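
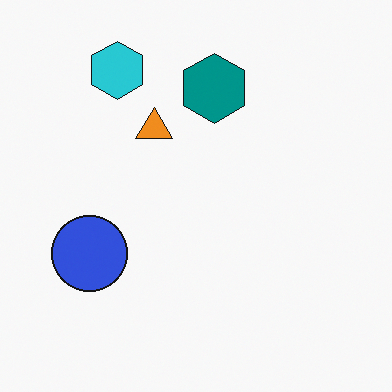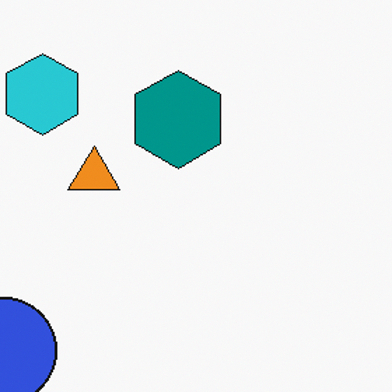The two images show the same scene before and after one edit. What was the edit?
The transformation is: cropped slightly and scaled back up.

The visible shapes are larger and the field of view is narrower; shapes near the original edges may be partly or wholly outside the frame — a crop-and-rescale.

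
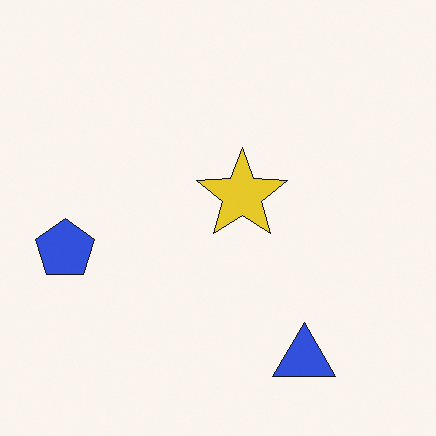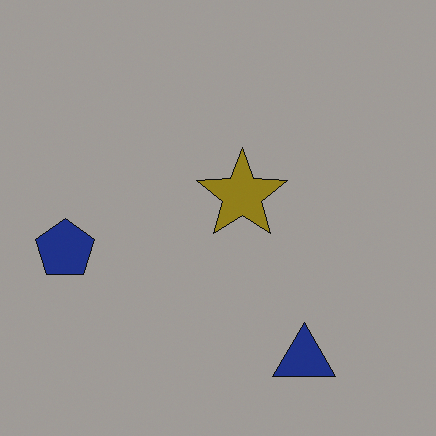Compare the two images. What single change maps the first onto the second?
This is the original image noticeably darkened.

Every pixel — background and shapes alike — is uniformly darkened.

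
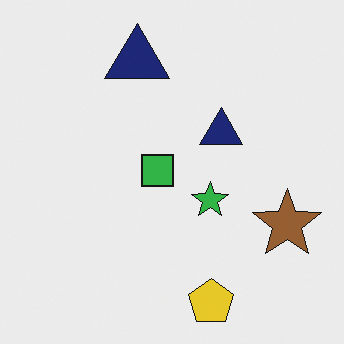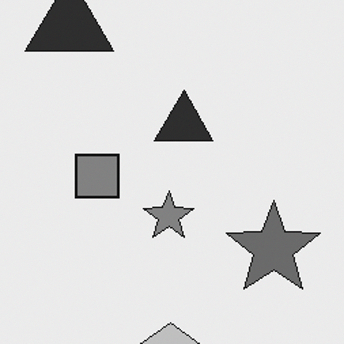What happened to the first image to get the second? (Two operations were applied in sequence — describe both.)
It was converted to grayscale, then cropped to a modestly smaller region and rescaled.

All color is removed — every shape is now a shade of grey. The visible shapes are larger and the field of view is narrower; shapes near the original edges may be partly or wholly outside the frame — a crop-and-rescale.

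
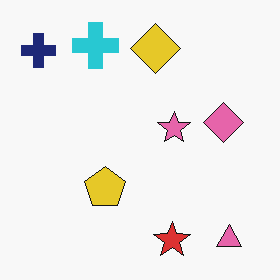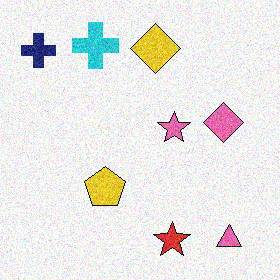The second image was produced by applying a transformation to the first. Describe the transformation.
Degraded with visible gaussian noise.

Random speckle covers the whole image, including the flat background.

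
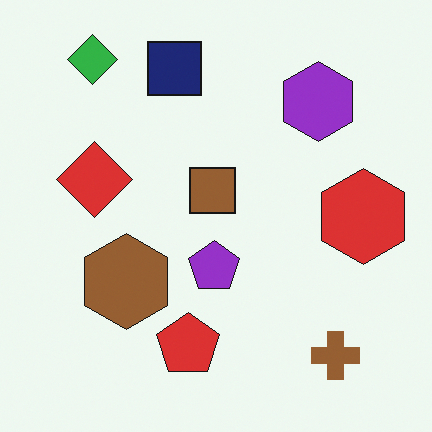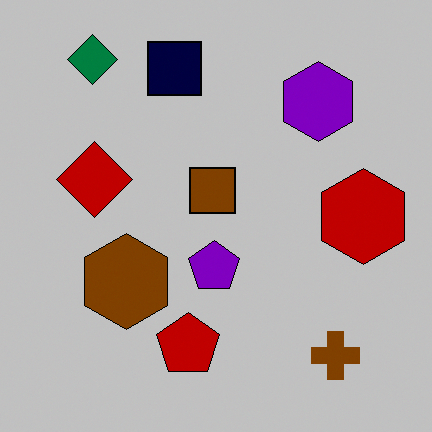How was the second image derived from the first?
The image was aggressively posterized.

Each flat color has snapped to a coarser quantized level — most visibly, the near-white background has dropped to a flat grey.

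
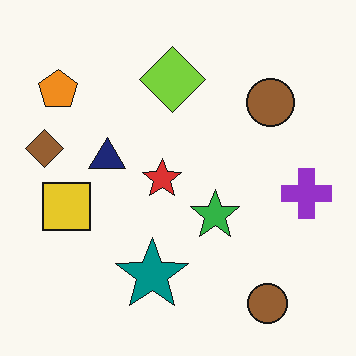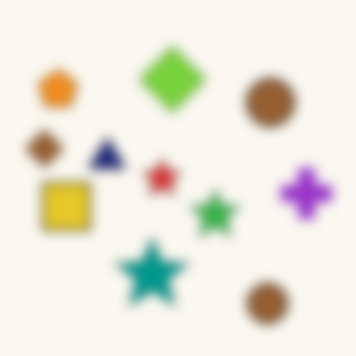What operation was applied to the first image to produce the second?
The transformation is: heavily blurred.

Shape edges and outlines are uniformly softened across the whole image.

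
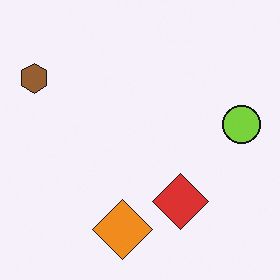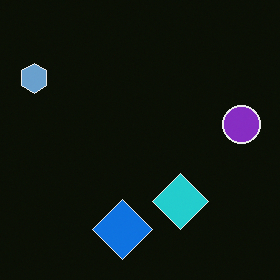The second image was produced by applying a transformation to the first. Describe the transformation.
Color-inverted (negative).

The light background has become dark and every shape's color is its complement — a photographic negative.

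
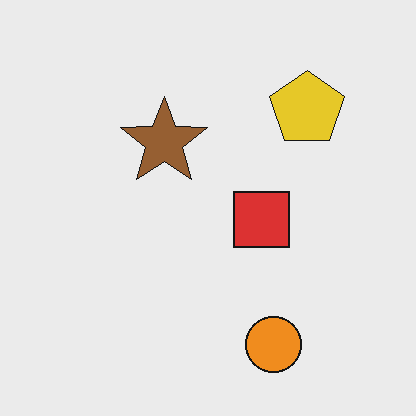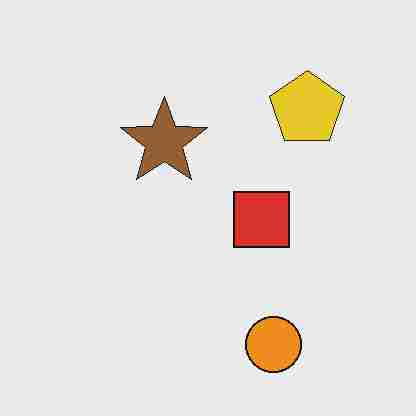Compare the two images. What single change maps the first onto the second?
The second image is the first degraded with heavy JPEG compression.

Blocky 8×8 compression artifacts appear around shape edges and the flat background shows ringing — characteristic JPEG degradation.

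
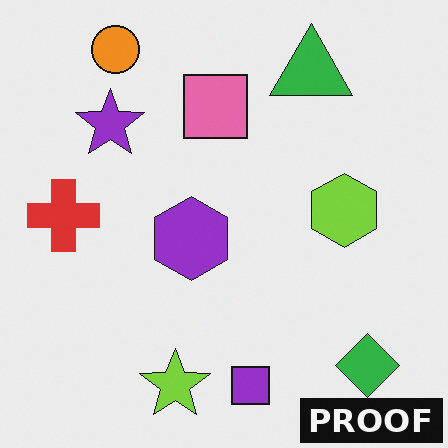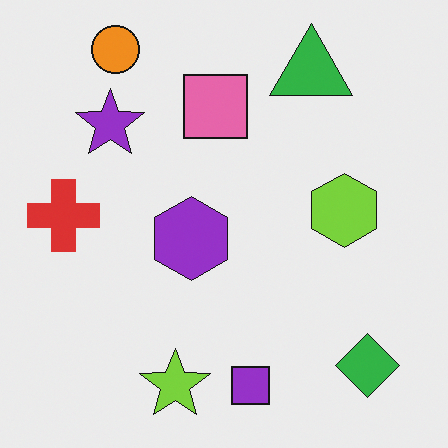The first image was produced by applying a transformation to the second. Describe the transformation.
This is the original image watermarked with the text "PROOF" in the lower-right corner.

A dark label reading "PROOF" appears in the lower-right corner.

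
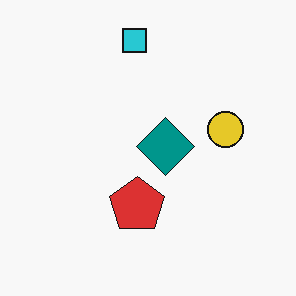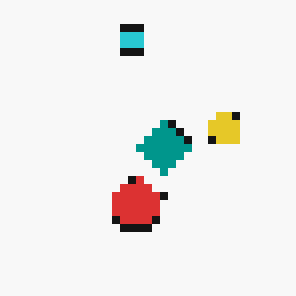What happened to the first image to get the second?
Moderately pixelated.

Shapes are reduced to large square blocks; fine edges and outlines are lost — a downscale-then-upscale (mosaic) effect.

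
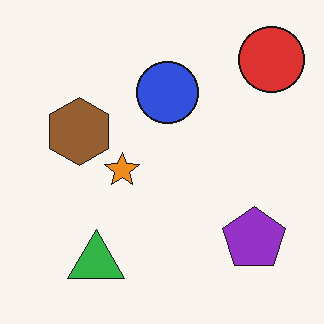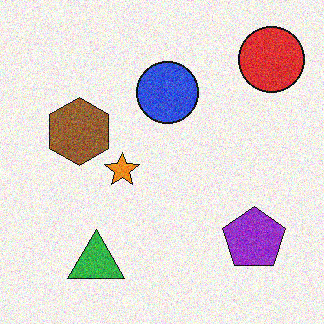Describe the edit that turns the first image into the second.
The image was degraded with moderate additive noise.

Random speckle covers the whole image, including the flat background.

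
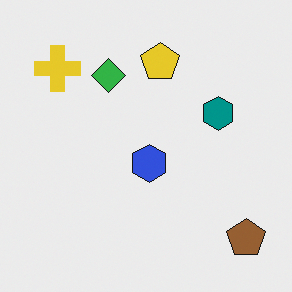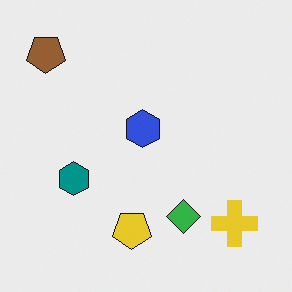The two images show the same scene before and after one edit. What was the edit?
This is the original image rotated 180°.

The brown pentagon sits in the bottom-right of the first image and the top-left of the second — consistent with a whole-image 180° rotation.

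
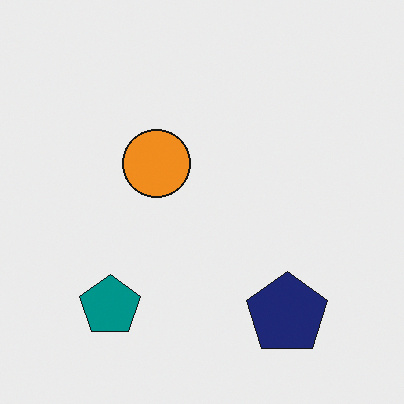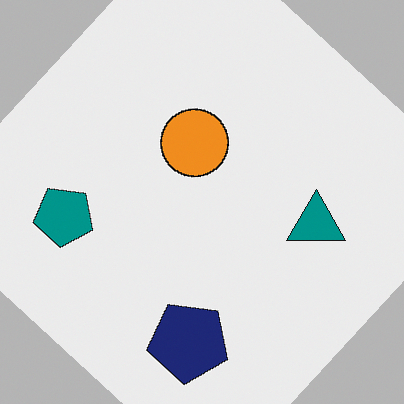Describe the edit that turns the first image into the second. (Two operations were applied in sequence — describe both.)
The second image is the first rotated clockwise by a large amount — several tens of degrees, then overlaid with an additional teal triangle.

Every shape is tilted by the same angle and the image corners show triangular fill wedges — a whole-image rotation by a non-right angle. A teal triangle appears in the second image that is absent from the first.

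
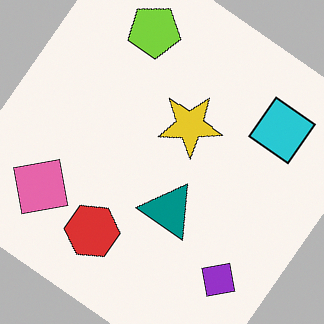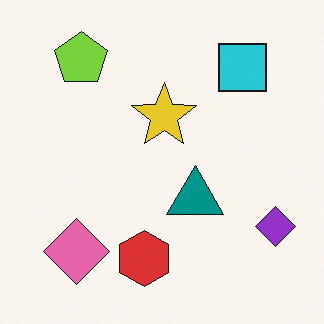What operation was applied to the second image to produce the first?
The image was rotated clockwise by a large amount — several tens of degrees.

Every shape is tilted by the same angle and the image corners show triangular fill wedges — a whole-image rotation by a non-right angle.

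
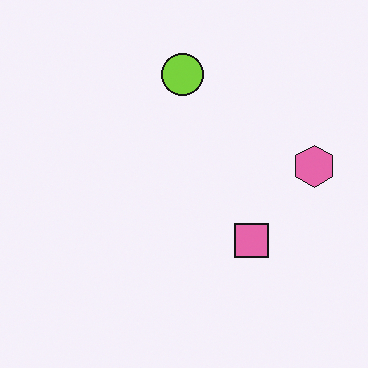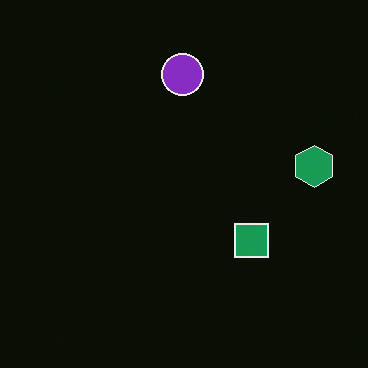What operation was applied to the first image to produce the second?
Color-inverted (negative).

The light background has become dark and every shape's color is its complement — a photographic negative.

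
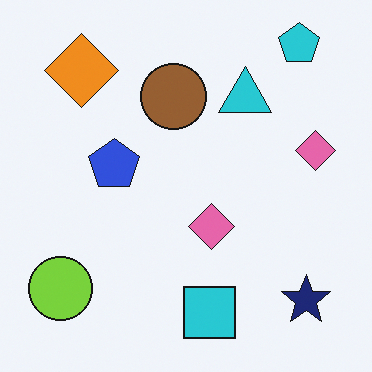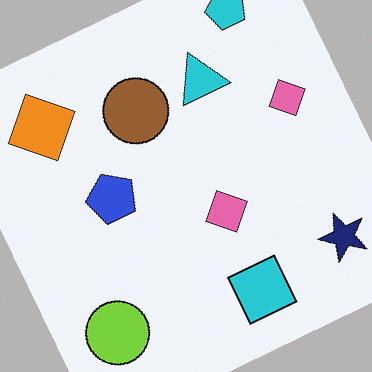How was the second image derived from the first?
It was rotated counter-clockwise by a moderate amount.

Every shape is tilted by the same angle and the image corners show triangular fill wedges — a whole-image rotation by a non-right angle.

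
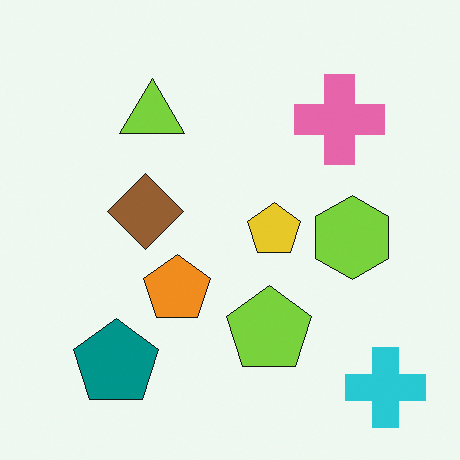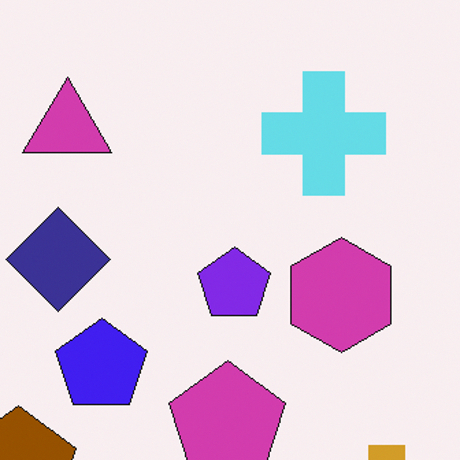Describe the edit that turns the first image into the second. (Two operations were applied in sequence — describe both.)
Hue-shifted by a large amount, then cropped slightly and scaled back up.

Every shape's color has rotated by the same amount around the hue wheel — a uniform hue shift. The visible shapes are larger and the field of view is narrower; shapes near the original edges may be partly or wholly outside the frame — a crop-and-rescale.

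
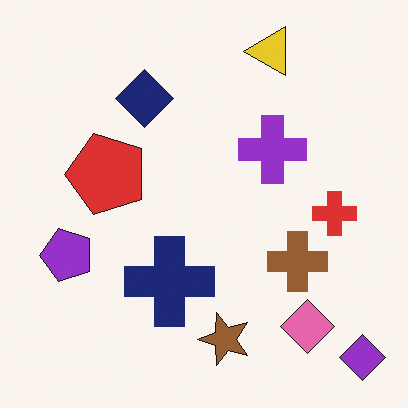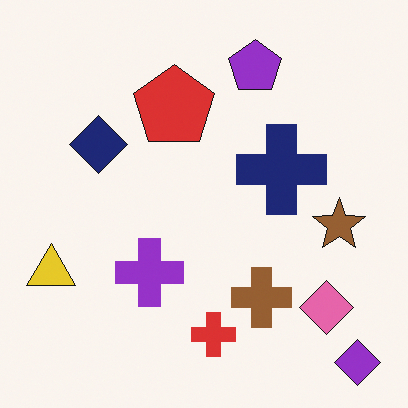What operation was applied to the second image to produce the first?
Transposed (reflected across the top-left ↔ bottom-right diagonal).

Shapes have swapped their row and column positions — what was in the top-right is now in the bottom-left — a diagonal reflection.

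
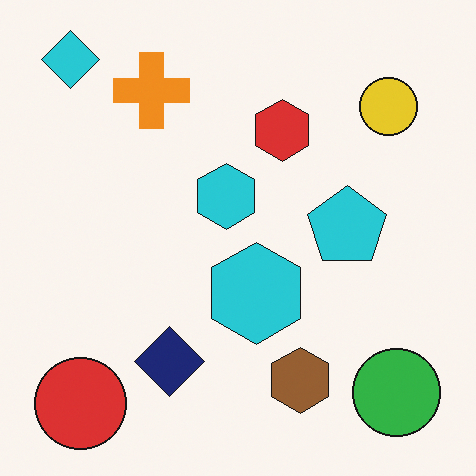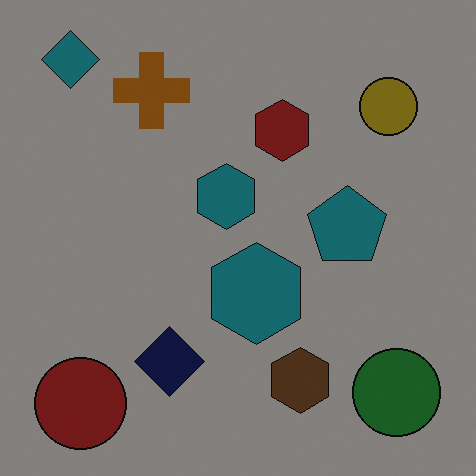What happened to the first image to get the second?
The second image is the first noticeably darkened.

Every pixel — background and shapes alike — is uniformly darkened.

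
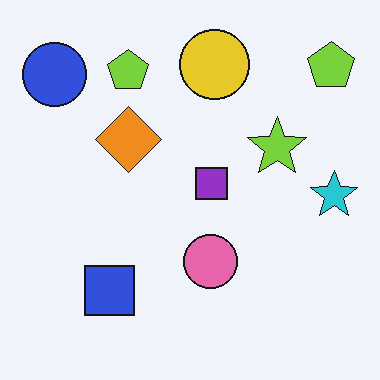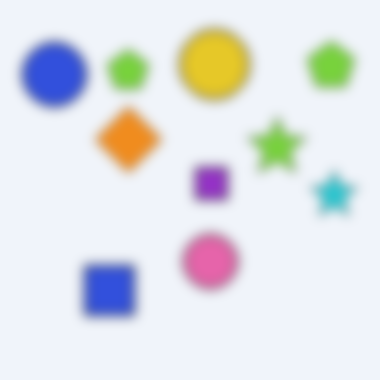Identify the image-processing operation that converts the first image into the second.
The second image is the first strongly gaussian-blurred.

Shape edges and outlines are uniformly softened across the whole image.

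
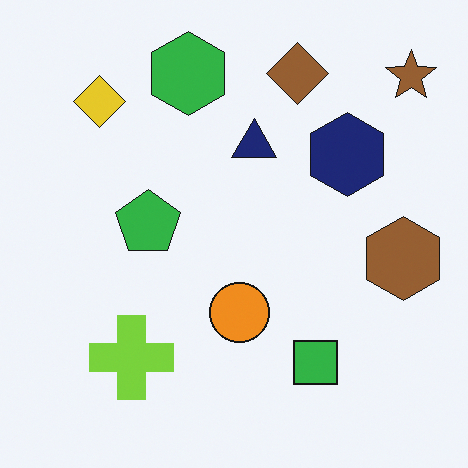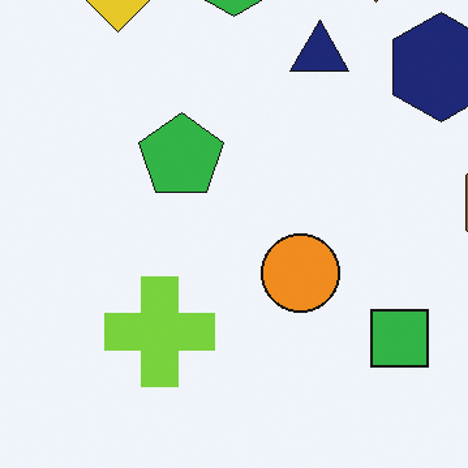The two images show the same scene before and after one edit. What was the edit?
Cropped to a modestly smaller region and rescaled.

The visible shapes are larger and the field of view is narrower; shapes near the original edges may be partly or wholly outside the frame — a crop-and-rescale.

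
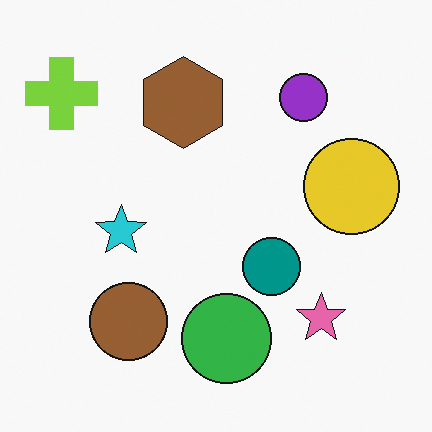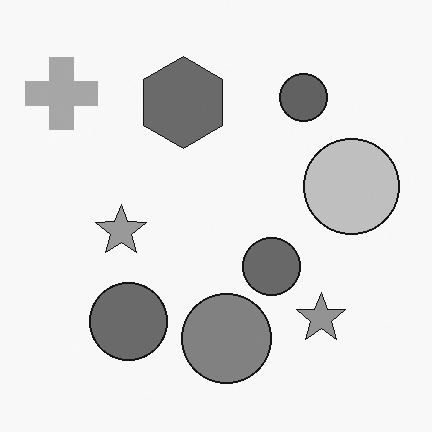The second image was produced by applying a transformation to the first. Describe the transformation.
The image was converted to grayscale.

All color is removed — every shape is now a shade of grey.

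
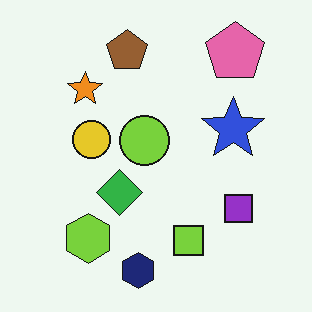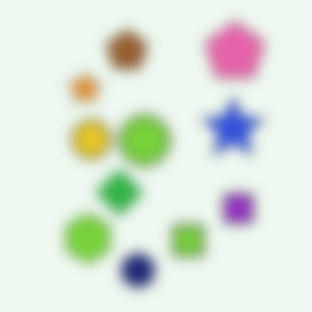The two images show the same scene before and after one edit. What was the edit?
It was heavily blurred.

Shape edges and outlines are uniformly softened across the whole image.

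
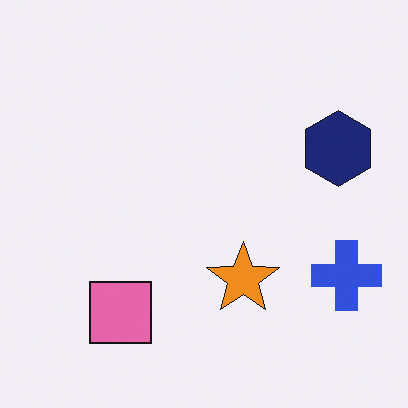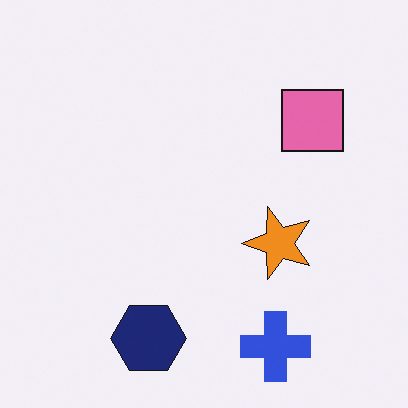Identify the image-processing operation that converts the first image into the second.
This is the original image transposed (reflected across the top-left ↔ bottom-right diagonal).

Shapes have swapped their row and column positions — what was in the top-right is now in the bottom-left — a diagonal reflection.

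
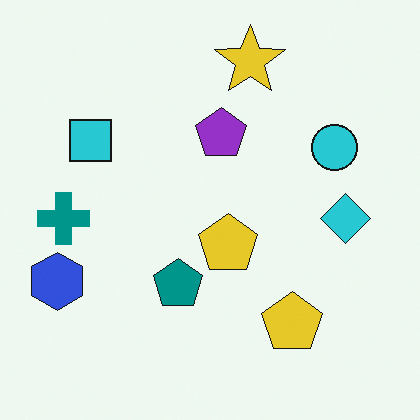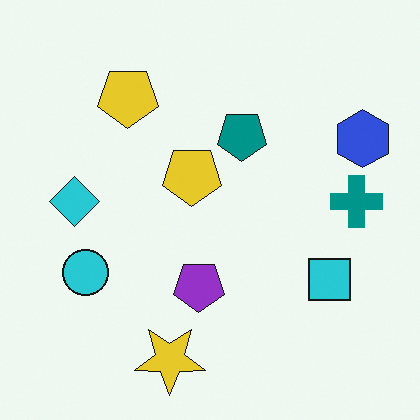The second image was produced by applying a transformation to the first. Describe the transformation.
The second image is the first rotated 180°.

The blue hexagon sits in the bottom-left of the first image and the top-right of the second — consistent with a whole-image 180° rotation.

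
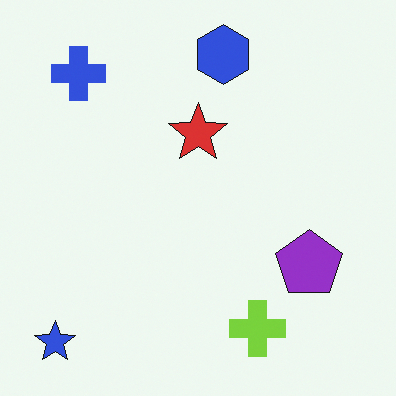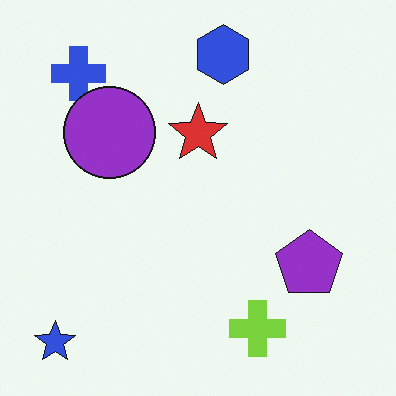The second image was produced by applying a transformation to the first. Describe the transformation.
The second image is the first overlaid with an additional purple circle.

A purple circle appears in the second image that is absent from the first.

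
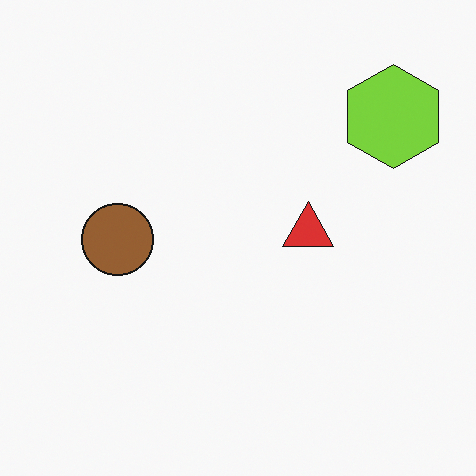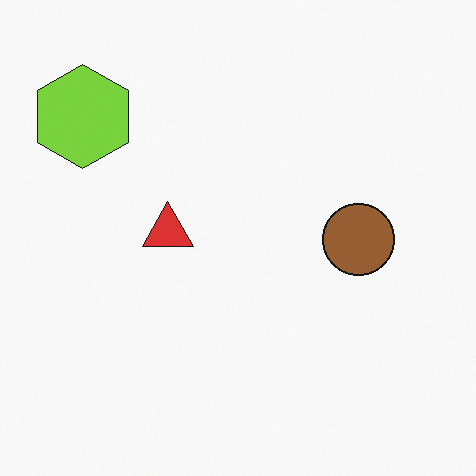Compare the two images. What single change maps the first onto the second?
The transformation is: flipped horizontally (left ↔ right).

The lime hexagon is in the top-right of the first image and the top-left of the second — shapes on opposite sides of the vertical midline have swapped in a mirror flip.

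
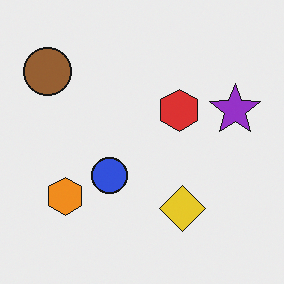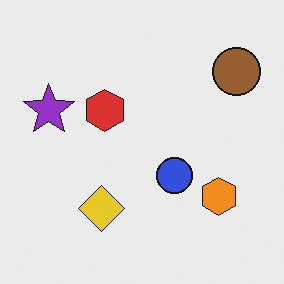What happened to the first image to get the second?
The second image is the first flipped horizontally (left ↔ right).

The brown circle is in the top-left of the first image and the top-right of the second — shapes on opposite sides of the vertical midline have swapped in a mirror flip.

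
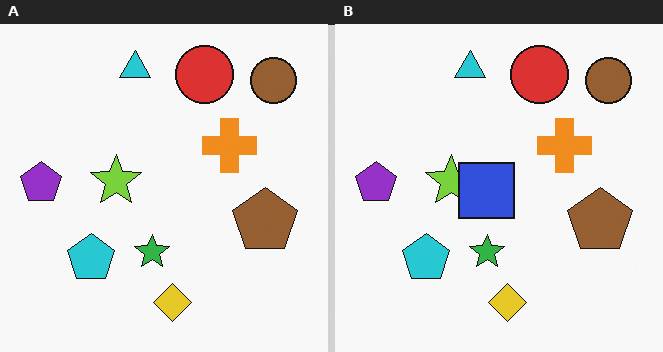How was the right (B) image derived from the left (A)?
This is the original image overlaid with an additional blue square.

A blue square appears in the right (B) image that is absent from the left (A).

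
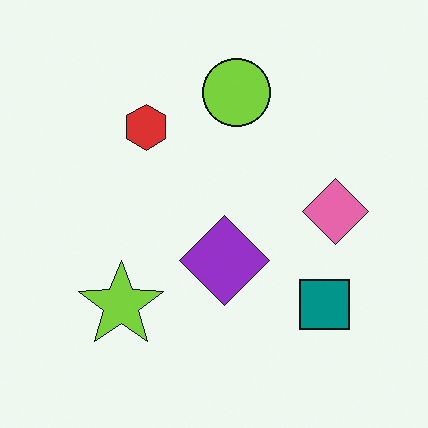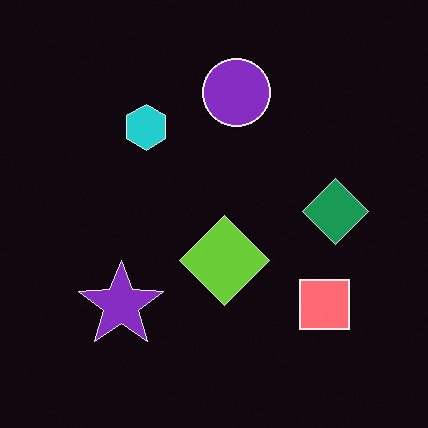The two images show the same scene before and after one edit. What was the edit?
Color-inverted (negative).

The light background has become dark and every shape's color is its complement — a photographic negative.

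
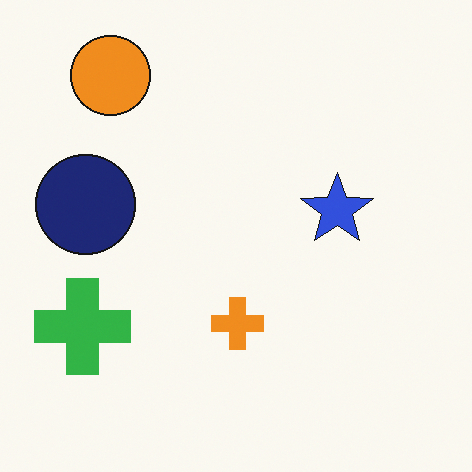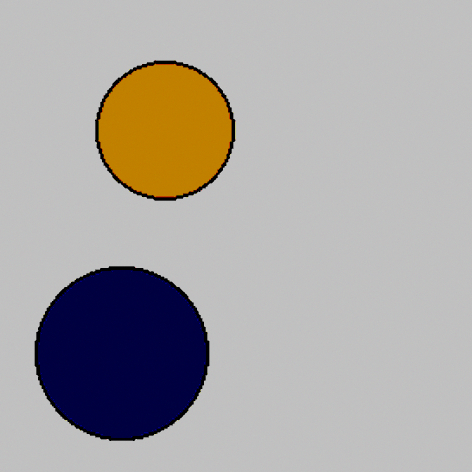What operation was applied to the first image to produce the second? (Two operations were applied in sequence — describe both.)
This is the original image cropped tightly and scaled back up, then heavily posterized to just a handful of flat colors.

The visible shapes are larger and the field of view is narrower; shapes near the original edges may be partly or wholly outside the frame — a crop-and-rescale. Each flat color has snapped to a coarser quantized level — most visibly, the near-white background has dropped to a flat grey.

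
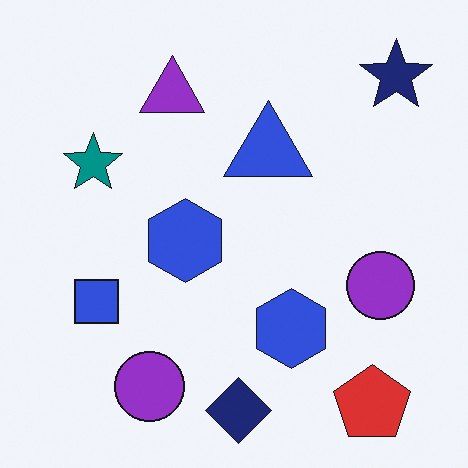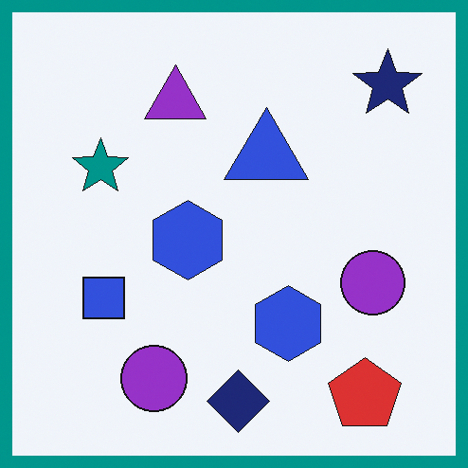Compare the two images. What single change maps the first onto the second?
The second image is the first framed with a teal border.

A solid teal frame runs around the edge of the second image, with the content slightly shrunk inside it.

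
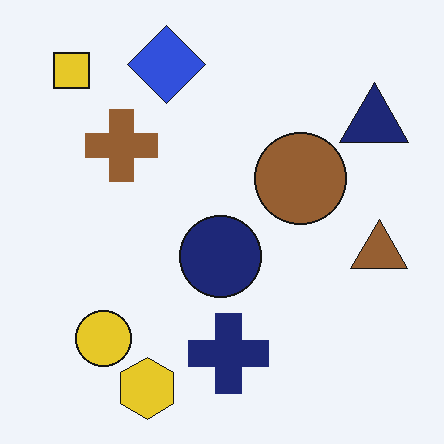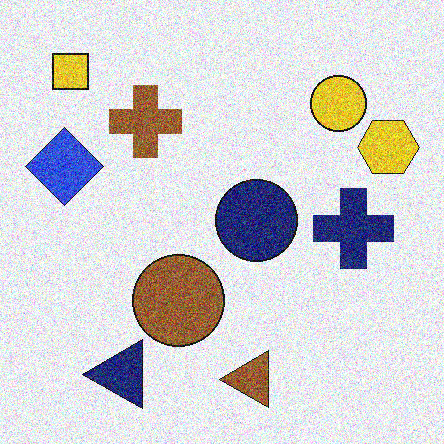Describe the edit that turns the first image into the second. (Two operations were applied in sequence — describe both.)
The transformation is: degraded with strong gaussian noise, then transposed (reflected across the top-left ↔ bottom-right diagonal).

Random speckle covers the whole image, including the flat background. Shapes have swapped their row and column positions — what was in the top-right is now in the bottom-left — a diagonal reflection.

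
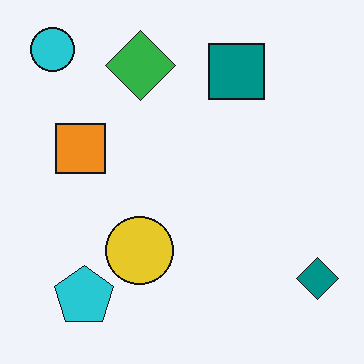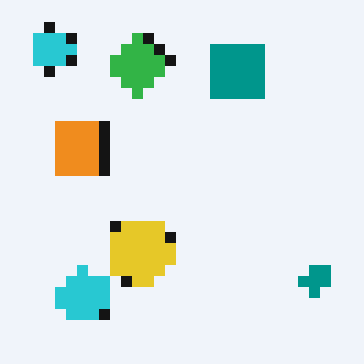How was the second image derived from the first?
The image was coarsely pixelated.

Shapes are reduced to large square blocks; fine edges and outlines are lost — a downscale-then-upscale (mosaic) effect.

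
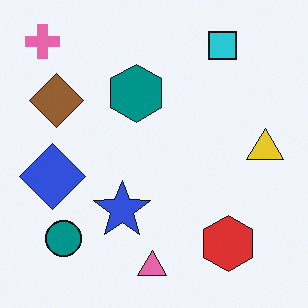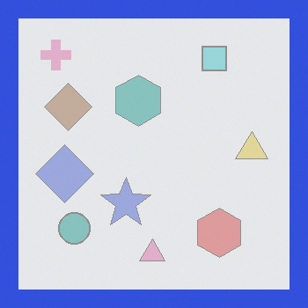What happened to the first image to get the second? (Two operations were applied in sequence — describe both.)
Washed out (contrast reduced), then framed with a blue border.

Tones are pushed toward mid-grey across the whole image — a global contrast change. A solid blue frame runs around the edge of the second image, with the content slightly shrunk inside it.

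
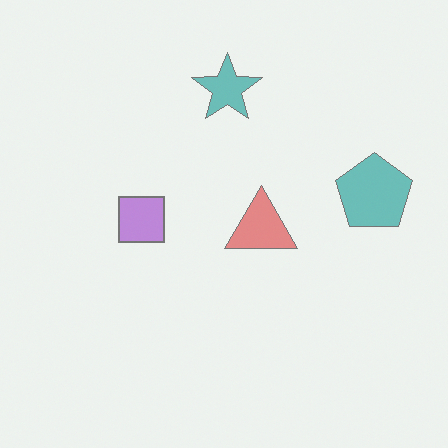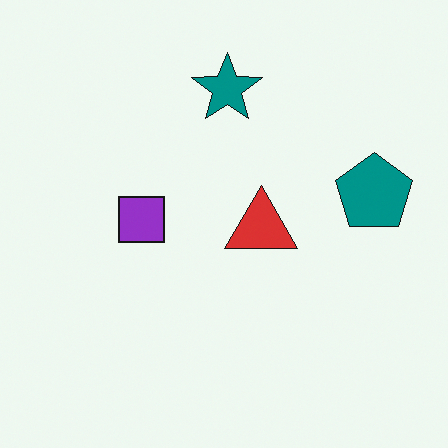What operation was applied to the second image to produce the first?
The image was washed out (contrast reduced).

Tones are pushed toward mid-grey across the whole image — a global contrast change.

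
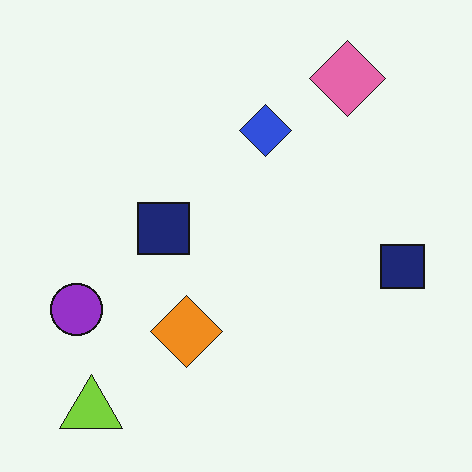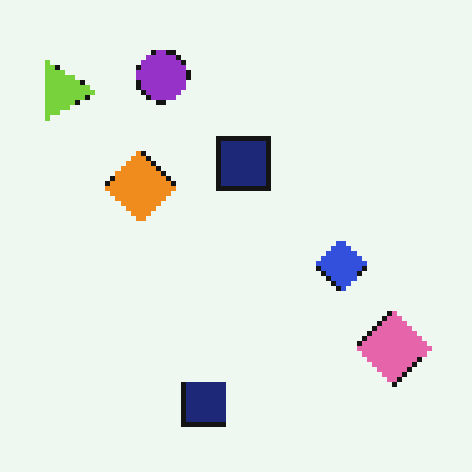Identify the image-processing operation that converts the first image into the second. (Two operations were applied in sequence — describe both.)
The image was rotated 90° clockwise, then mildly pixelated.

The lime triangle sits in the bottom-left of the first image and the top-left of the second — consistent with a whole-image 90° clockwise rotation. Shapes are reduced to large square blocks; fine edges and outlines are lost — a downscale-then-upscale (mosaic) effect.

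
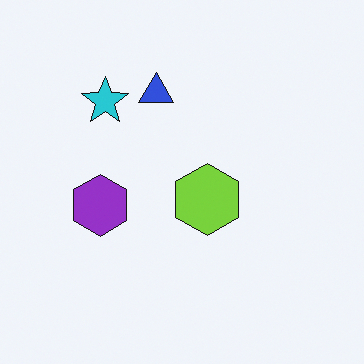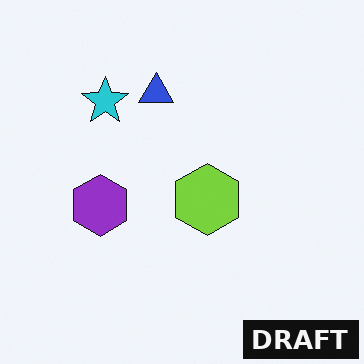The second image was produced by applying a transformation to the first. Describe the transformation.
The transformation is: watermarked with the text "DRAFT" in the lower-right corner.

A dark label reading "DRAFT" appears in the lower-right corner.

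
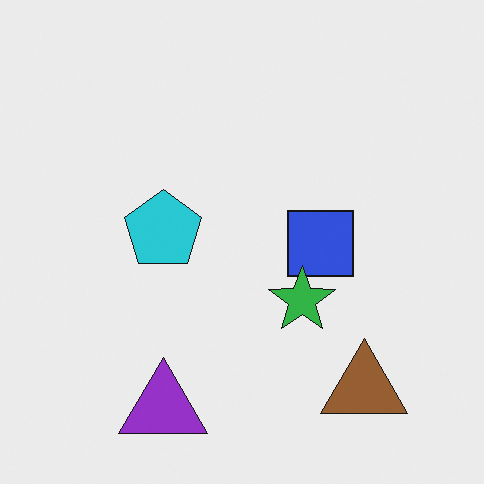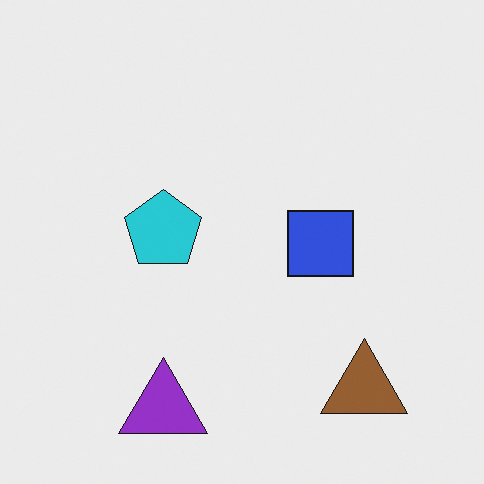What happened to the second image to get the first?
The transformation is: overlaid with an additional green star.

A green star appears in the first image that is absent from the second.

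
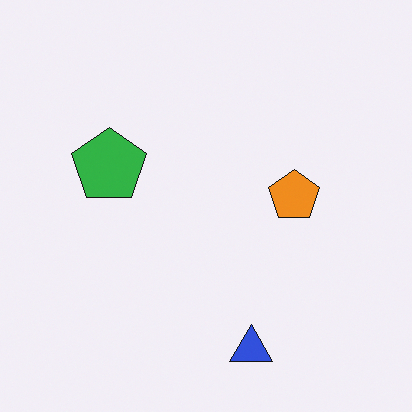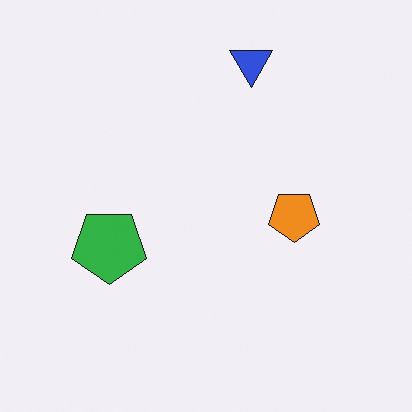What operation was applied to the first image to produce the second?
This is the original image flipped vertically (top ↔ bottom).

The blue triangle is in the bottom of the first image and the top of the second — shapes on opposite sides of the horizontal midline have swapped in a mirror flip.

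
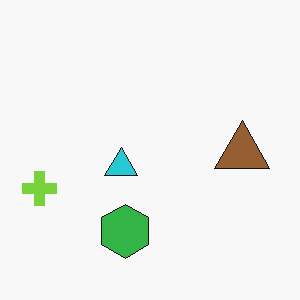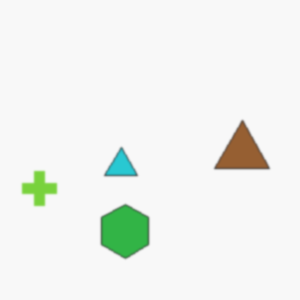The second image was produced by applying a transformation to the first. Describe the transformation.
This is the original image given a subtle gaussian blur.

Shape edges and outlines are uniformly softened across the whole image.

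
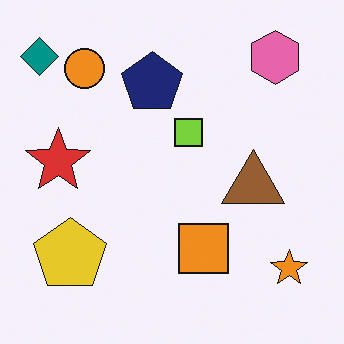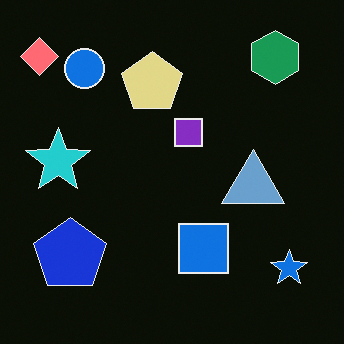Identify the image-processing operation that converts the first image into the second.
Color-inverted (negative).

The light background has become dark and every shape's color is its complement — a photographic negative.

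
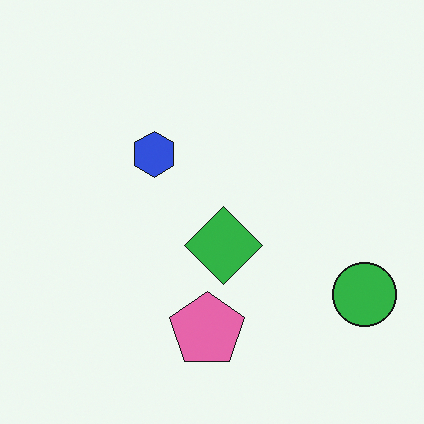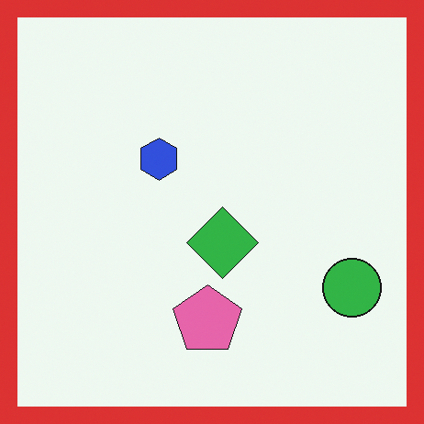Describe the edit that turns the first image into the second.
The second image is the first framed with a red border.

A solid red frame runs around the edge of the second image, with the content slightly shrunk inside it.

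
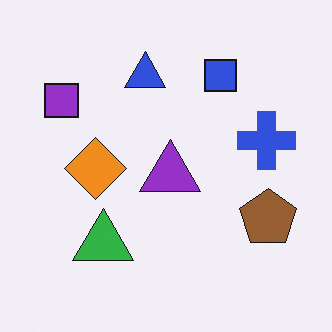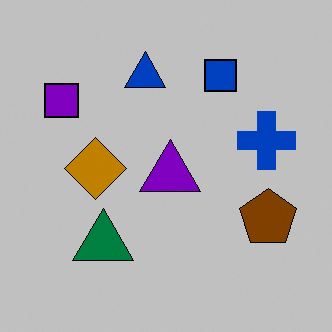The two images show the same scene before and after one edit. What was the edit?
The second image is the first heavily posterized to just a handful of flat colors.

Each flat color has snapped to a coarser quantized level — most visibly, the near-white background has dropped to a flat grey.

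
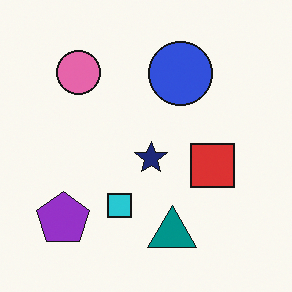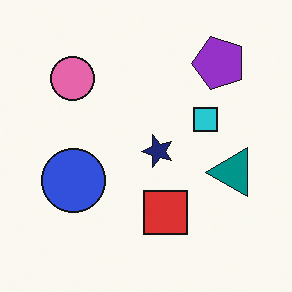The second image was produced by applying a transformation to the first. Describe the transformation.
The image was transposed (reflected across the top-left ↔ bottom-right diagonal).

Shapes have swapped their row and column positions — what was in the top-right is now in the bottom-left — a diagonal reflection.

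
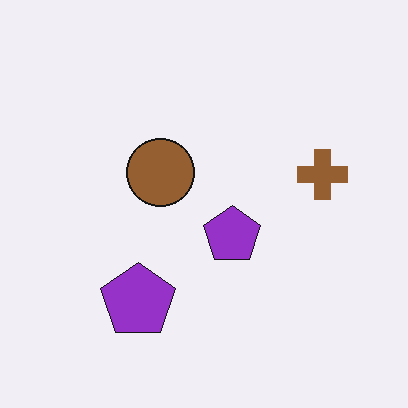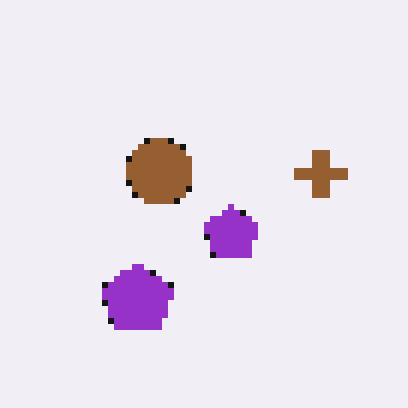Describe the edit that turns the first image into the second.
The transformation is: moderately pixelated.

Shapes are reduced to large square blocks; fine edges and outlines are lost — a downscale-then-upscale (mosaic) effect.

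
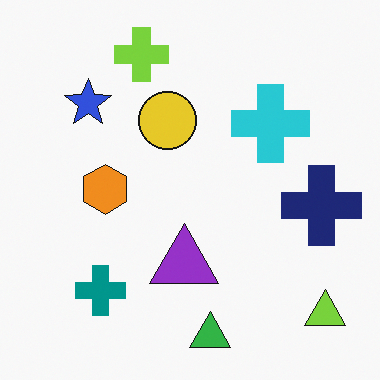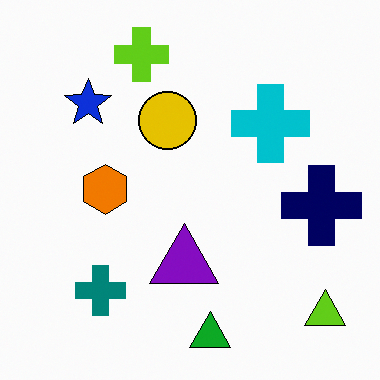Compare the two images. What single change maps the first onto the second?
The transformation is: given slightly increased contrast.

Tones are pushed away from mid-grey across the whole image — a global contrast change.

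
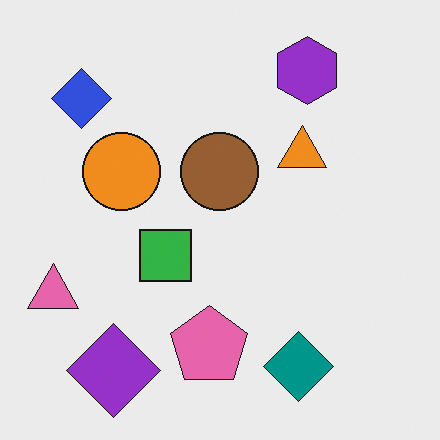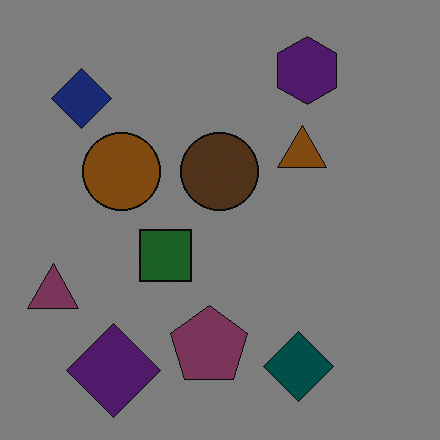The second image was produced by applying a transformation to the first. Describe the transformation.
The image was noticeably darkened.

Every pixel — background and shapes alike — is uniformly darkened.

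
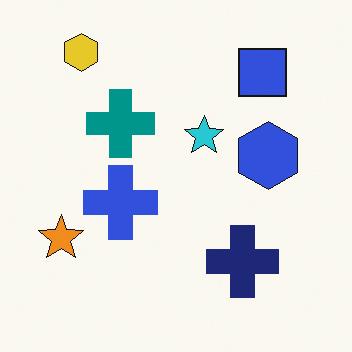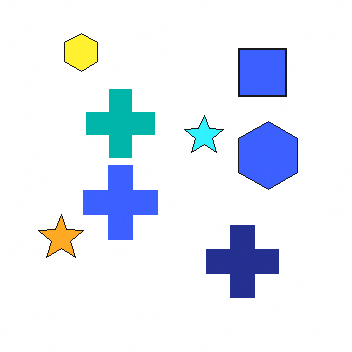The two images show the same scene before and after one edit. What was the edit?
The transformation is: slightly brightened.

Every pixel — background and shapes alike — is uniformly brightened.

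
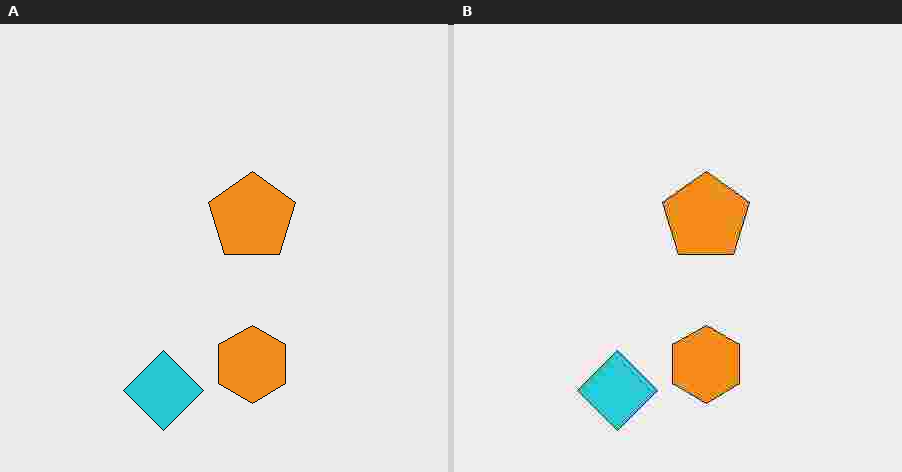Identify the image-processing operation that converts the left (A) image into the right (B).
The image was heavily JPEG-compressed with obvious blocking artifacts.

Blocky 8×8 compression artifacts appear around shape edges and the flat background shows ringing — characteristic JPEG degradation.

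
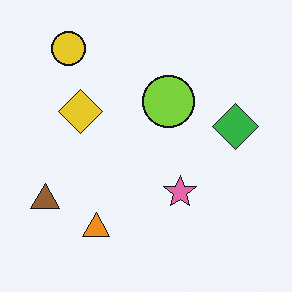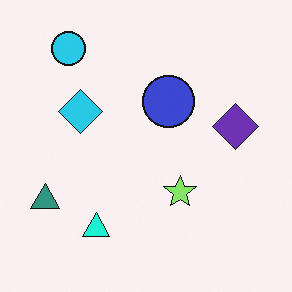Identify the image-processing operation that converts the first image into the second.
The transformation is: hue-shifted through roughly a third of the color wheel.

Every shape's color has rotated by the same amount around the hue wheel — a uniform hue shift.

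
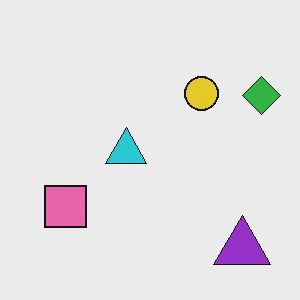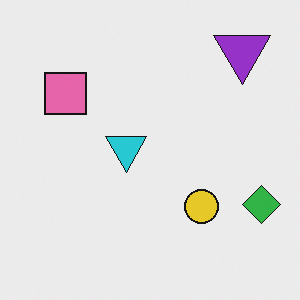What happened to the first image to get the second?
Flipped vertically (top ↔ bottom).

The purple triangle is in the bottom-right of the first image and the top-right of the second — shapes on opposite sides of the horizontal midline have swapped in a mirror flip.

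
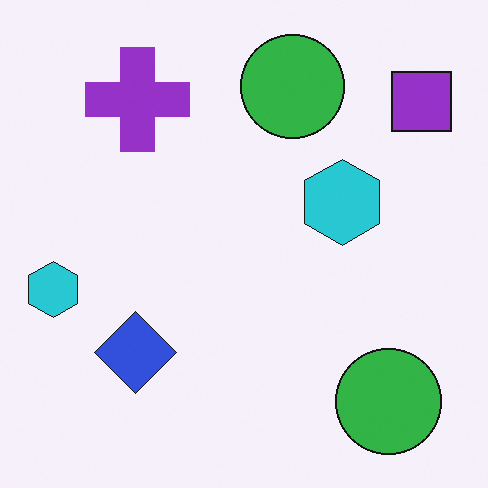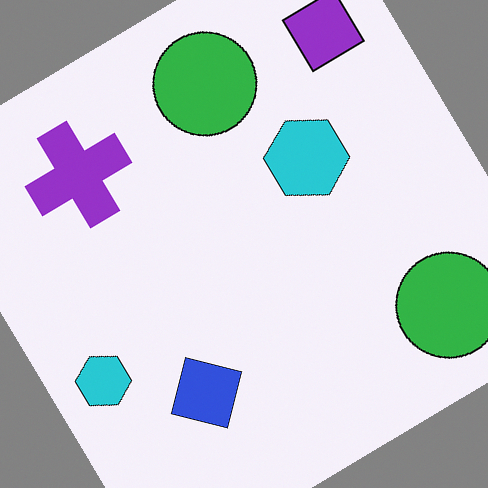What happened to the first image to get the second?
It was rotated counter-clockwise by a large amount — several tens of degrees.

Every shape is tilted by the same angle and the image corners show triangular fill wedges — a whole-image rotation by a non-right angle.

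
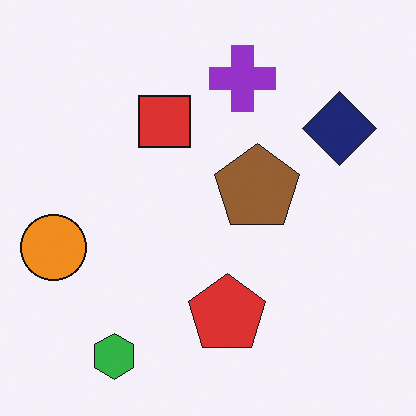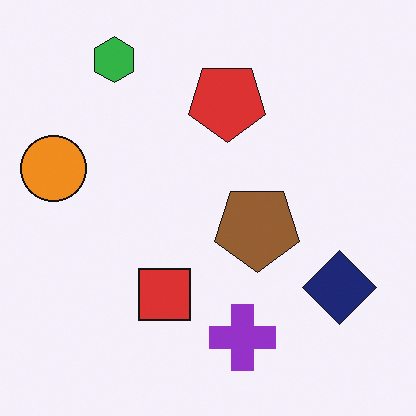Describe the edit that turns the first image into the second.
The transformation is: flipped vertically (top ↔ bottom).

The green hexagon is in the bottom-left of the first image and the top-left of the second — shapes on opposite sides of the horizontal midline have swapped in a mirror flip.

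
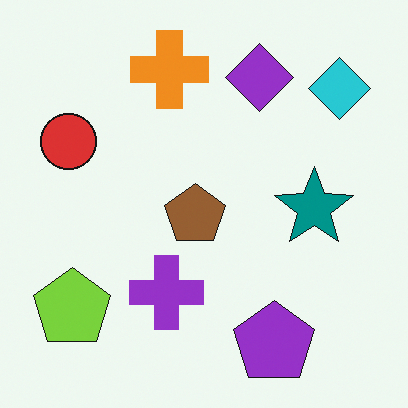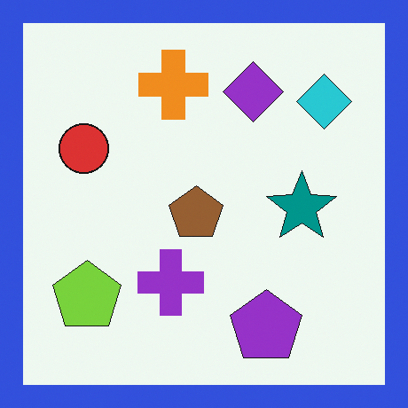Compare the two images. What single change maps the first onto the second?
The second image is the first framed with a blue border.

A solid blue frame runs around the edge of the second image, with the content slightly shrunk inside it.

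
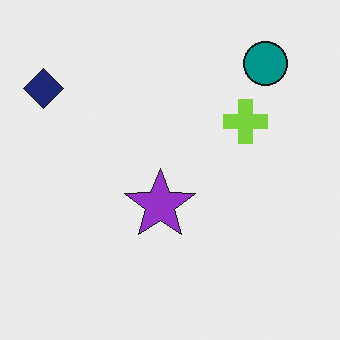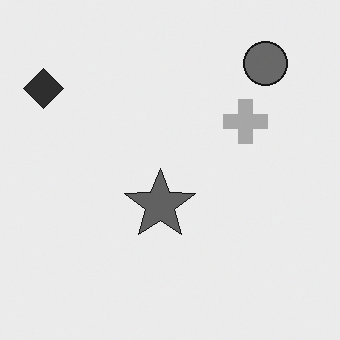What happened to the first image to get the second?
The transformation is: converted to grayscale.

All color is removed — every shape is now a shade of grey.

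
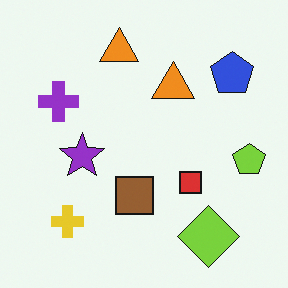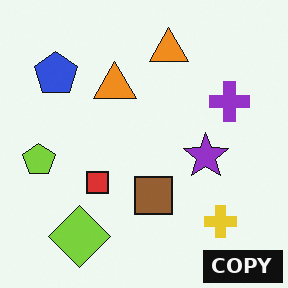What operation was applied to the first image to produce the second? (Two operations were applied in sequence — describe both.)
This is the original image flipped horizontally (left ↔ right), then watermarked with the text "COPY" in the lower-right corner.

The lime pentagon is in the right of the first image and the left of the second — shapes on opposite sides of the vertical midline have swapped in a mirror flip. A dark label reading "COPY" appears in the lower-right corner.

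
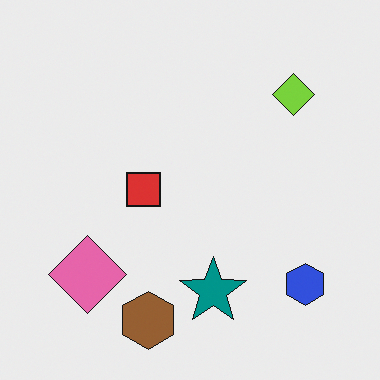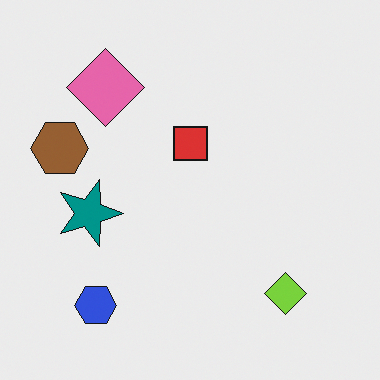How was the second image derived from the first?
The second image is the first rotated 90° clockwise.

The blue hexagon sits in the bottom-right of the first image and the bottom-left of the second — consistent with a whole-image 90° clockwise rotation.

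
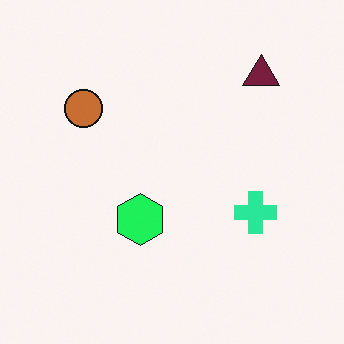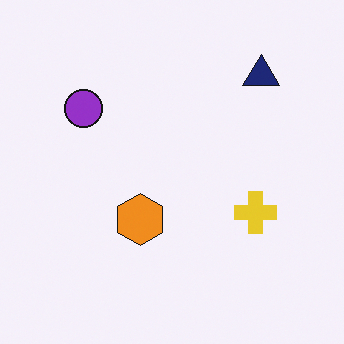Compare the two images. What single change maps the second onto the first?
The image was hue-shifted by a moderate amount.

Every shape's color has rotated by the same amount around the hue wheel — a uniform hue shift.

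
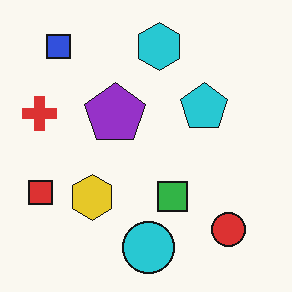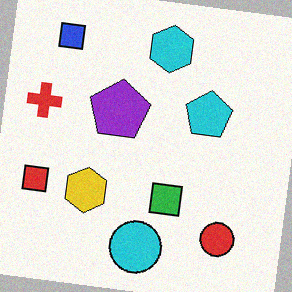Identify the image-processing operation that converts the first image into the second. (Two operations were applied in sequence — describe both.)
The second image is the first rotated clockwise by a small amount, then degraded with subtle gaussian noise.

Every shape is tilted by the same angle and the image corners show triangular fill wedges — a whole-image rotation by a non-right angle. Random speckle covers the whole image, including the flat background.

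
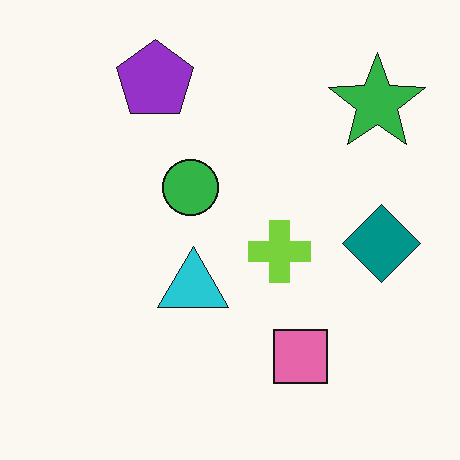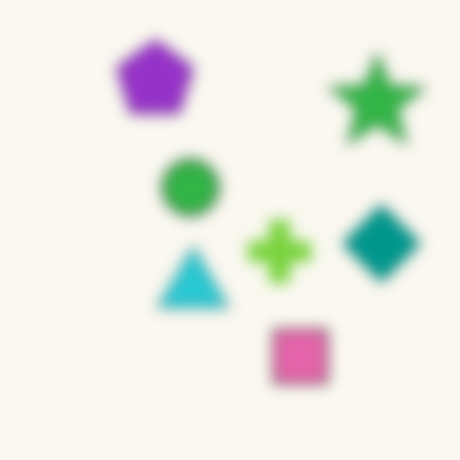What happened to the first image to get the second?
The image was heavily blurred.

Shape edges and outlines are uniformly softened across the whole image.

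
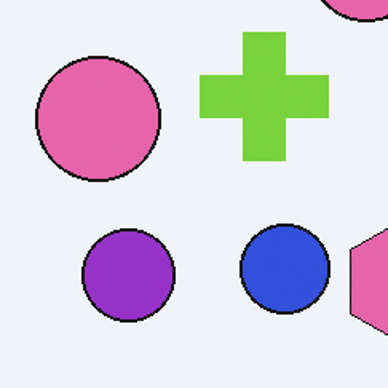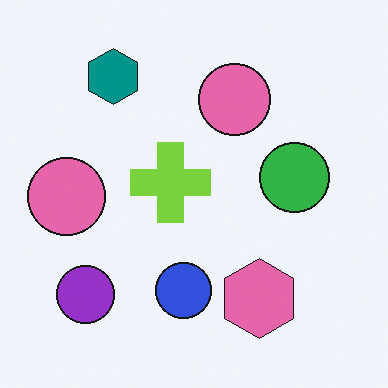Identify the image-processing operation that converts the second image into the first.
This is the original image cropped slightly and scaled back up.

The visible shapes are larger and the field of view is narrower; shapes near the original edges may be partly or wholly outside the frame — a crop-and-rescale.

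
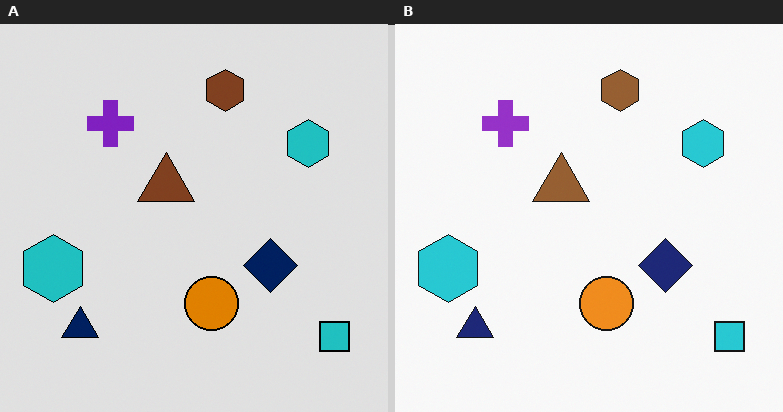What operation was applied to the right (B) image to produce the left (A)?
The left (A) image is the right (B) posterized to a reduced palette.

Each flat color has snapped to a coarser quantized level — most visibly, the near-white background has dropped to a flat grey.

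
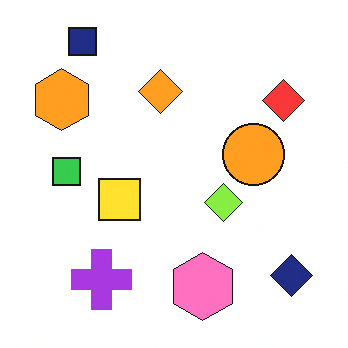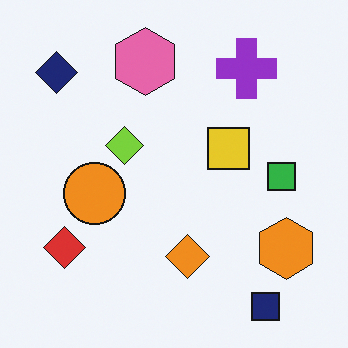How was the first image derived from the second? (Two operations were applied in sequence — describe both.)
Rotated 180°, then brightened a little.

The navy square sits in the bottom-right of the second image and the top-left of the first — consistent with a whole-image 180° rotation. Every pixel — background and shapes alike — is uniformly brightened.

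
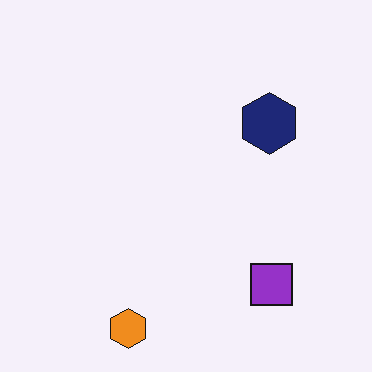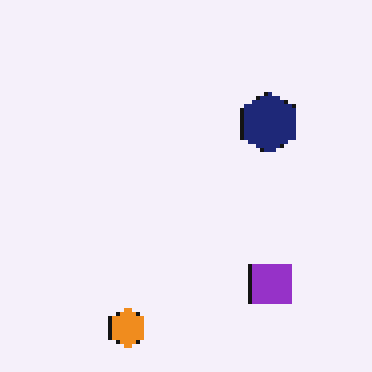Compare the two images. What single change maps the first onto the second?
The transformation is: lightly pixelated (a mild mosaic effect).

Shapes are reduced to large square blocks; fine edges and outlines are lost — a downscale-then-upscale (mosaic) effect.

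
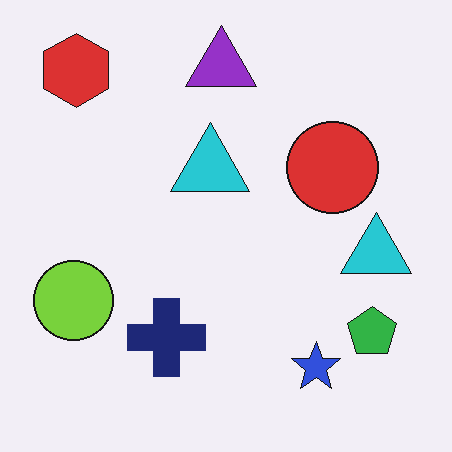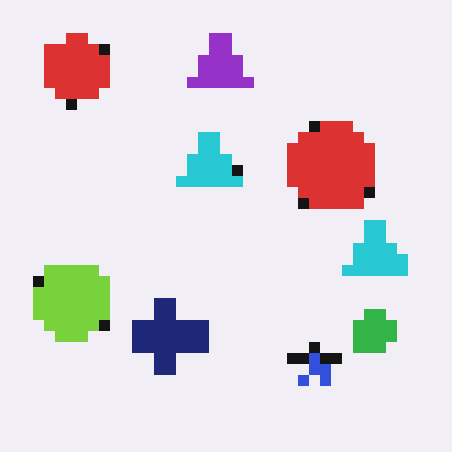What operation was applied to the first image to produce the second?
The image was coarsely pixelated.

Shapes are reduced to large square blocks; fine edges and outlines are lost — a downscale-then-upscale (mosaic) effect.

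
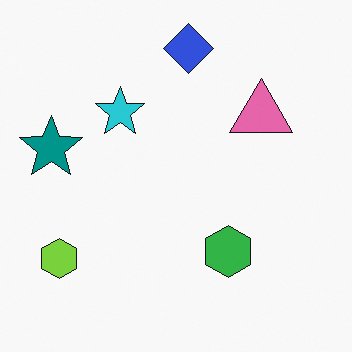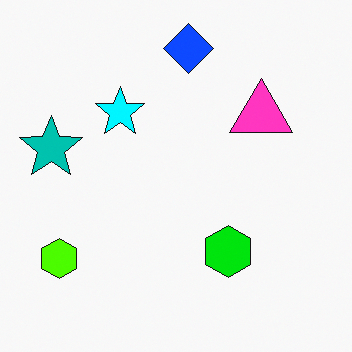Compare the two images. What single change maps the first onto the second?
The second image is the first made much more vivid (saturation change).

All colors are more vivid — a global saturation change.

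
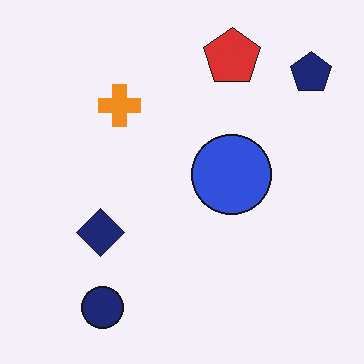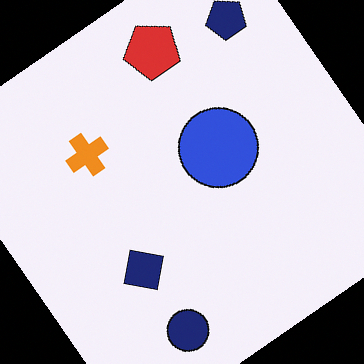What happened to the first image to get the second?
The transformation is: rotated counter-clockwise by a large amount — several tens of degrees.

Every shape is tilted by the same angle and the image corners show triangular fill wedges — a whole-image rotation by a non-right angle.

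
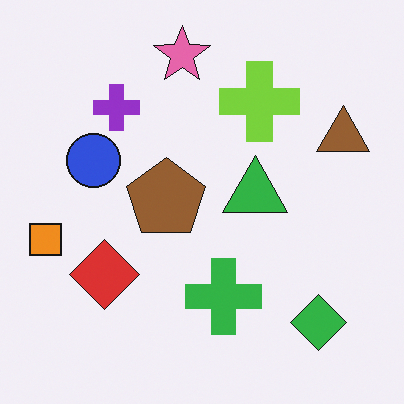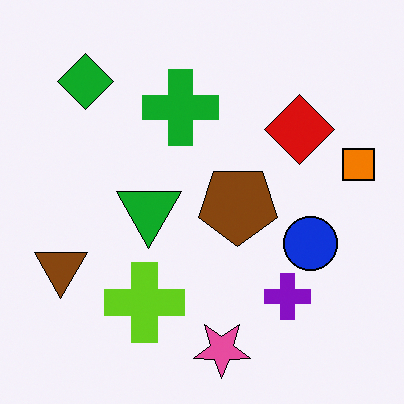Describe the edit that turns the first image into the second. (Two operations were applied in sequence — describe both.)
The image was rotated 180°, then given slightly increased contrast.

The green diamond sits in the bottom-right of the first image and the top-left of the second — consistent with a whole-image 180° rotation. Tones are pushed away from mid-grey across the whole image — a global contrast change.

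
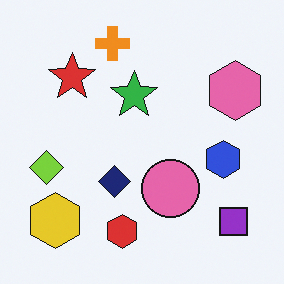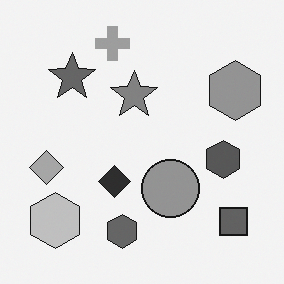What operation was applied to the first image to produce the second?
Converted to grayscale.

All color is removed — every shape is now a shade of grey.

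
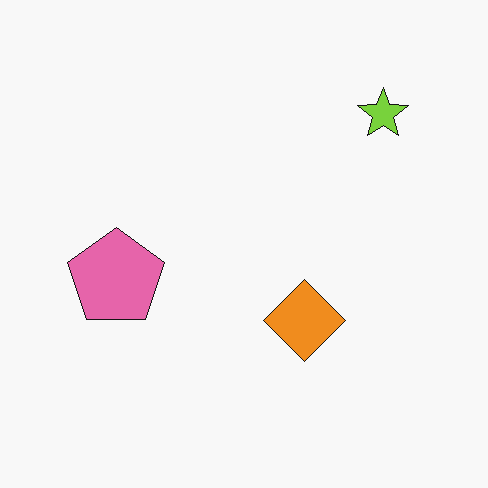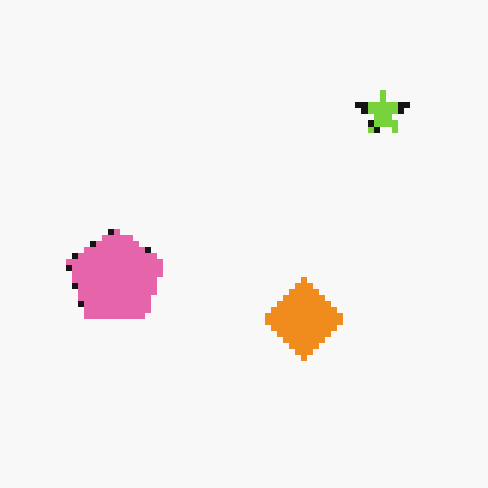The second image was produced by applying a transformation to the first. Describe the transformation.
The transformation is: pixelated into visible square blocks.

Shapes are reduced to large square blocks; fine edges and outlines are lost — a downscale-then-upscale (mosaic) effect.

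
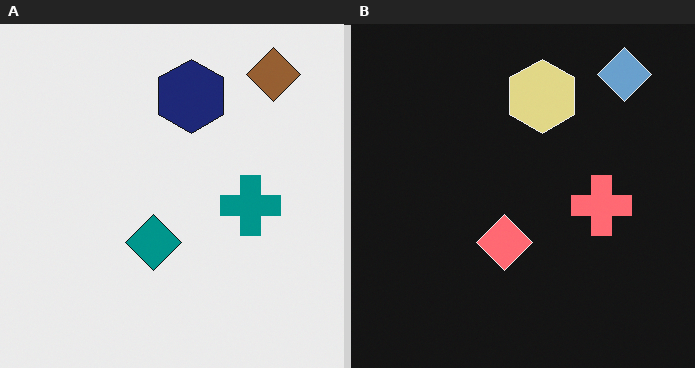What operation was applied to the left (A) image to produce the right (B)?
It was color-inverted (negative).

The light background has become dark and every shape's color is its complement — a photographic negative.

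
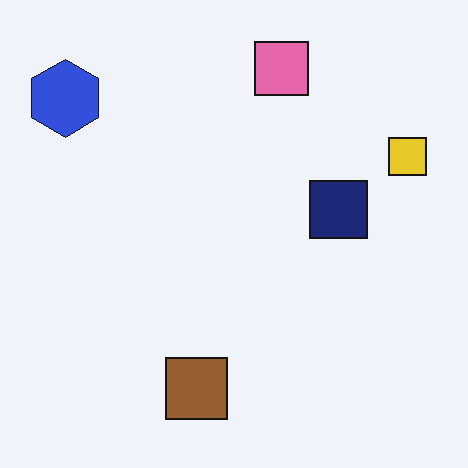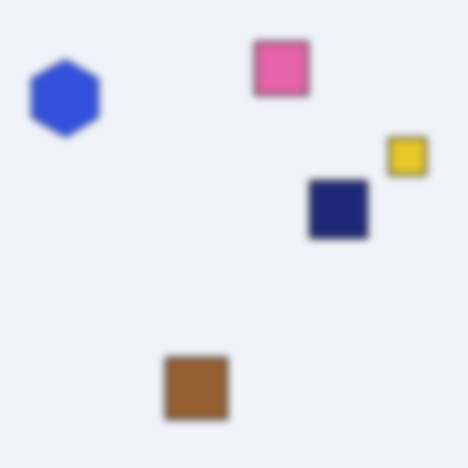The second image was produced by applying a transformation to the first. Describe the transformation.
This is the original image noticeably gaussian-blurred.

Shape edges and outlines are uniformly softened across the whole image.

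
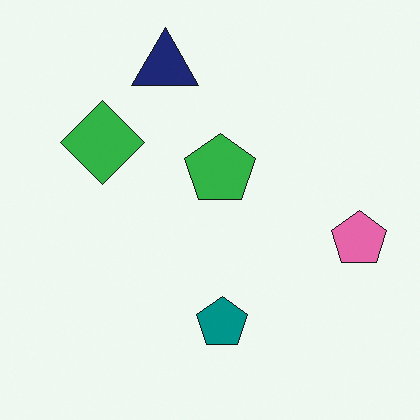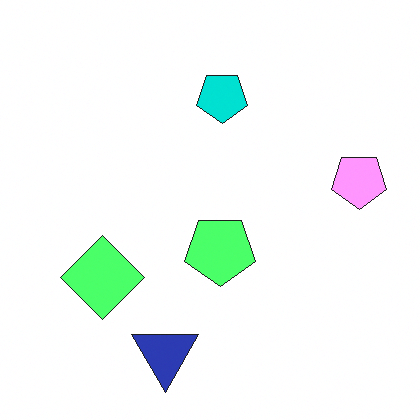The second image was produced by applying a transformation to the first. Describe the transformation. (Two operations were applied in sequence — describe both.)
The transformation is: flipped vertically (top ↔ bottom), then substantially brightened.

The navy triangle is in the top of the first image and the bottom of the second — shapes on opposite sides of the horizontal midline have swapped in a mirror flip. Every pixel — background and shapes alike — is uniformly brightened.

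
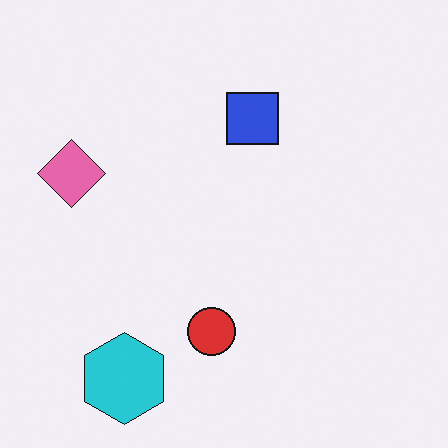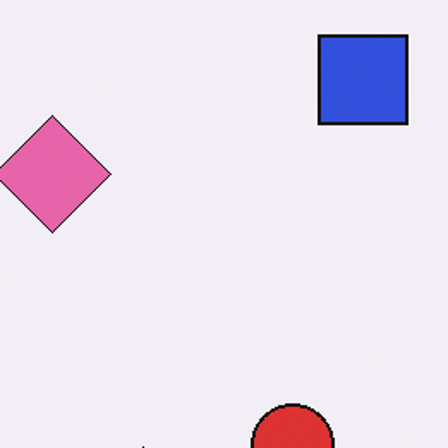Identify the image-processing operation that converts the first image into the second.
The second image is the first cropped tightly and scaled back up.

The visible shapes are larger and the field of view is narrower; shapes near the original edges may be partly or wholly outside the frame — a crop-and-rescale.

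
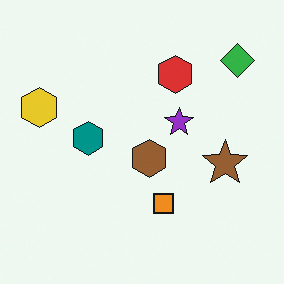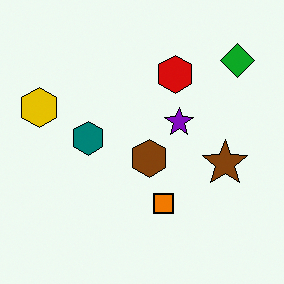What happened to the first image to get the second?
This is the original image given slightly increased contrast.

Tones are pushed away from mid-grey across the whole image — a global contrast change.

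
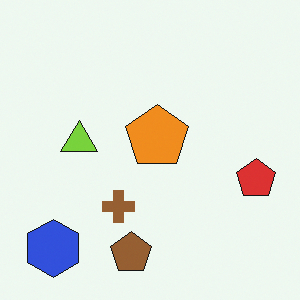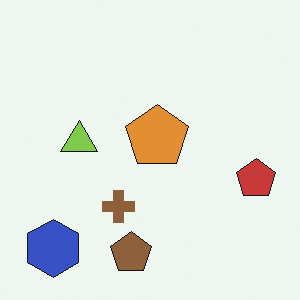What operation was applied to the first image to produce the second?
The second image is the first slightly desaturated.

All colors are more muted and greyish — a global saturation change.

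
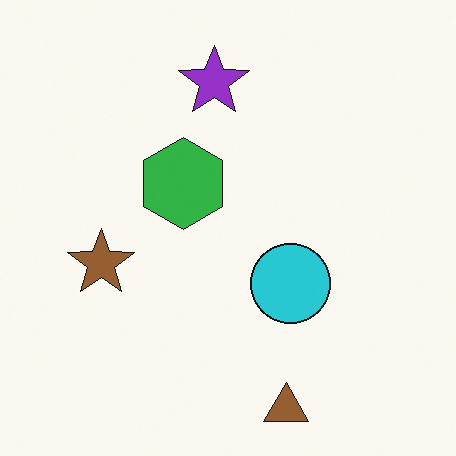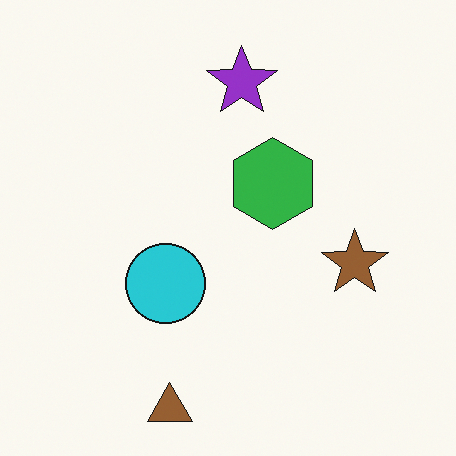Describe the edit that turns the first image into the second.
It was flipped horizontally (left ↔ right).

The brown star is in the left of the first image and the right of the second — shapes on opposite sides of the vertical midline have swapped in a mirror flip.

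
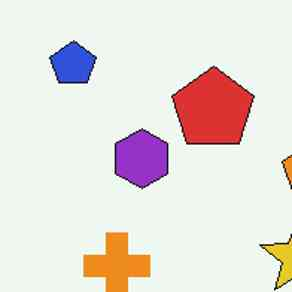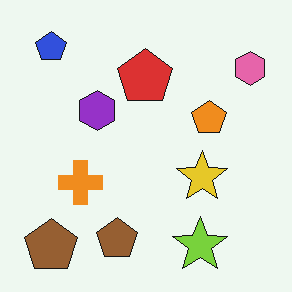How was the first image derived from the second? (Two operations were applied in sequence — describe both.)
Cropped slightly and scaled back up, then JPEG-compressed with visible artifacts.

The visible shapes are larger and the field of view is narrower; shapes near the original edges may be partly or wholly outside the frame — a crop-and-rescale. Blocky 8×8 compression artifacts appear around shape edges and the flat background shows ringing — characteristic JPEG degradation.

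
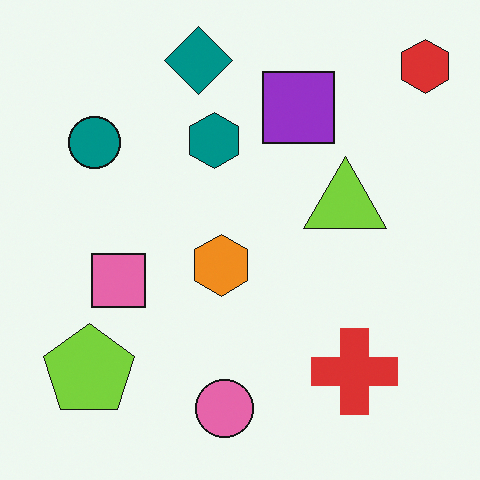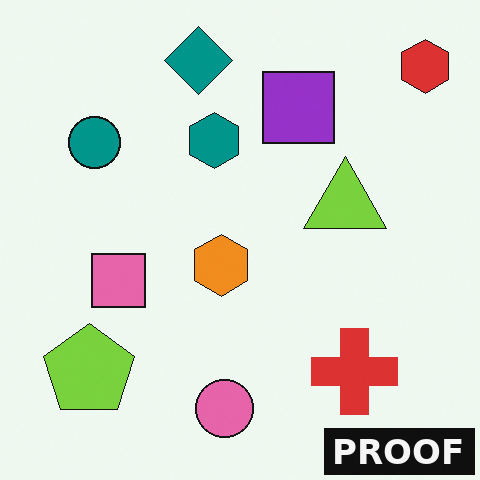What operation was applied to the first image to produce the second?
This is the original image watermarked with the text "PROOF" in the lower-right corner.

A dark label reading "PROOF" appears in the lower-right corner.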